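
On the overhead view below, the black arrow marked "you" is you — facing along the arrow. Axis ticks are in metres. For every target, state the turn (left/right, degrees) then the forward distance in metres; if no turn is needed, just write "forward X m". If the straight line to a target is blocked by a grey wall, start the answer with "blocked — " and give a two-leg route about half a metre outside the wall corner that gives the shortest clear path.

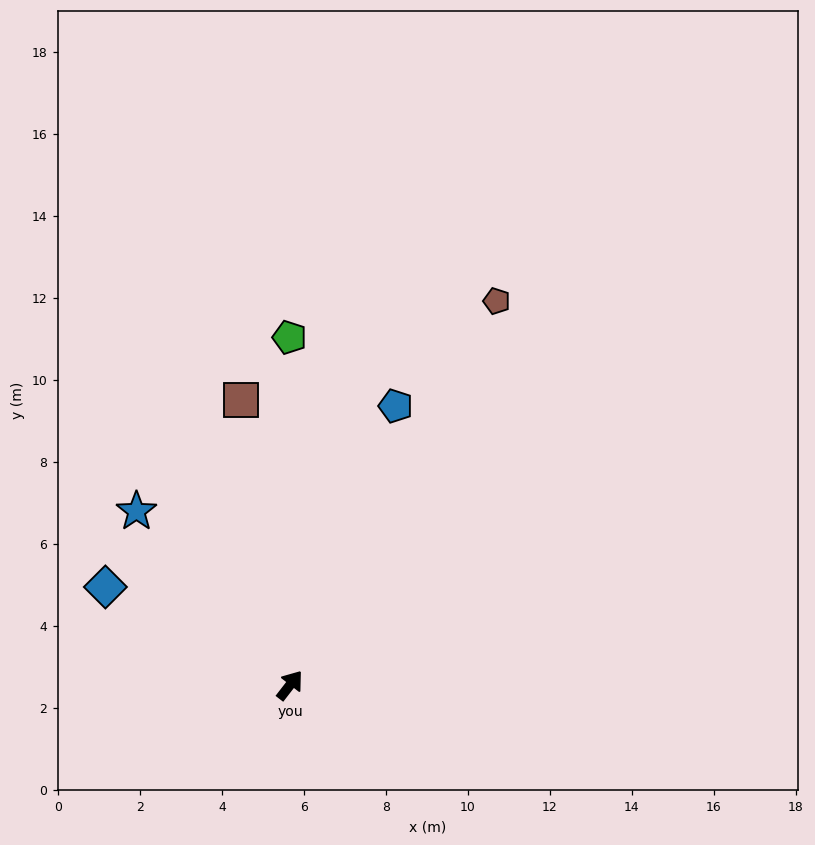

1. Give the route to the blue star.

turn left 79°, forward 5.7 m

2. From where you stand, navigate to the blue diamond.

turn left 100°, forward 5.1 m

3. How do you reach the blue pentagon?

turn left 17°, forward 7.3 m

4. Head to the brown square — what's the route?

turn left 47°, forward 7.1 m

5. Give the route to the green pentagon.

turn left 38°, forward 8.5 m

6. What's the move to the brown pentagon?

turn left 9°, forward 10.6 m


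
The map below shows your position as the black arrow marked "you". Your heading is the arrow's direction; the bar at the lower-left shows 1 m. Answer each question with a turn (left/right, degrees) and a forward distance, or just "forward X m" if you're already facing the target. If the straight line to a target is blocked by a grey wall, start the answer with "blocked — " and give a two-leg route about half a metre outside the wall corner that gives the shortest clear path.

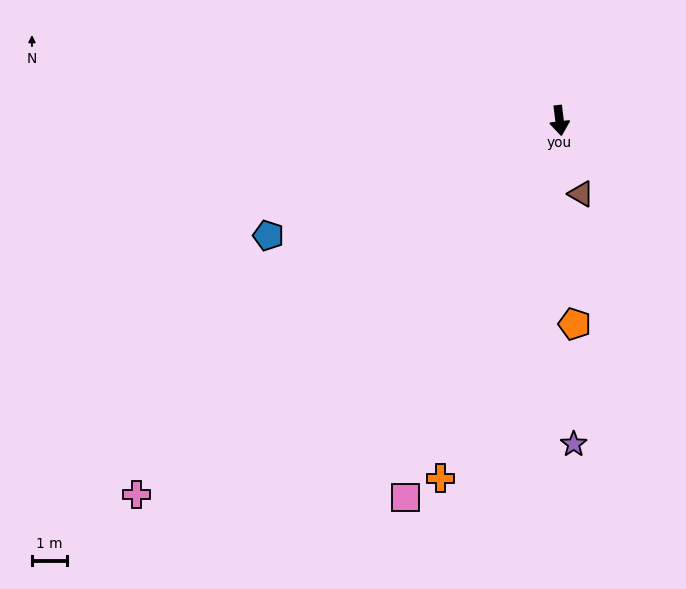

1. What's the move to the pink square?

turn right 29°, forward 11.7 m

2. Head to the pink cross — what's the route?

turn right 55°, forward 16.2 m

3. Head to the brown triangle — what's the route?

turn left 9°, forward 2.2 m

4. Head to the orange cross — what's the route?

turn right 25°, forward 10.8 m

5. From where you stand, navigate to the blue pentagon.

turn right 75°, forward 9.0 m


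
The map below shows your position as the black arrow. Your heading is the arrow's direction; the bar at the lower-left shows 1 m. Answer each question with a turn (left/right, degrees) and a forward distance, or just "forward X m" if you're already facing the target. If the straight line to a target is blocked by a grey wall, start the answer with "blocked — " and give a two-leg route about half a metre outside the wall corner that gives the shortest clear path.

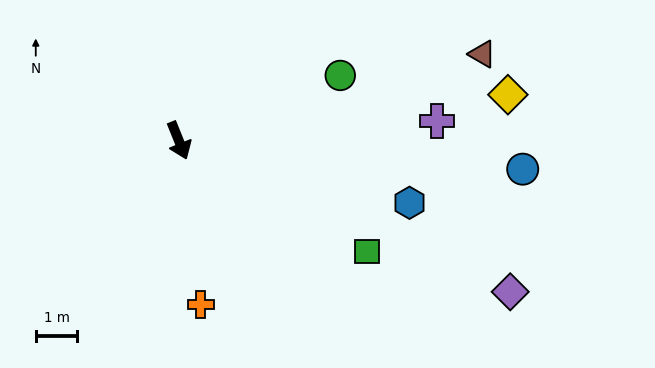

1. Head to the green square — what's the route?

turn left 38°, forward 5.3 m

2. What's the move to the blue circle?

turn left 63°, forward 8.3 m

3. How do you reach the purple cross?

turn left 72°, forward 6.2 m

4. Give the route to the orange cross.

turn right 14°, forward 4.0 m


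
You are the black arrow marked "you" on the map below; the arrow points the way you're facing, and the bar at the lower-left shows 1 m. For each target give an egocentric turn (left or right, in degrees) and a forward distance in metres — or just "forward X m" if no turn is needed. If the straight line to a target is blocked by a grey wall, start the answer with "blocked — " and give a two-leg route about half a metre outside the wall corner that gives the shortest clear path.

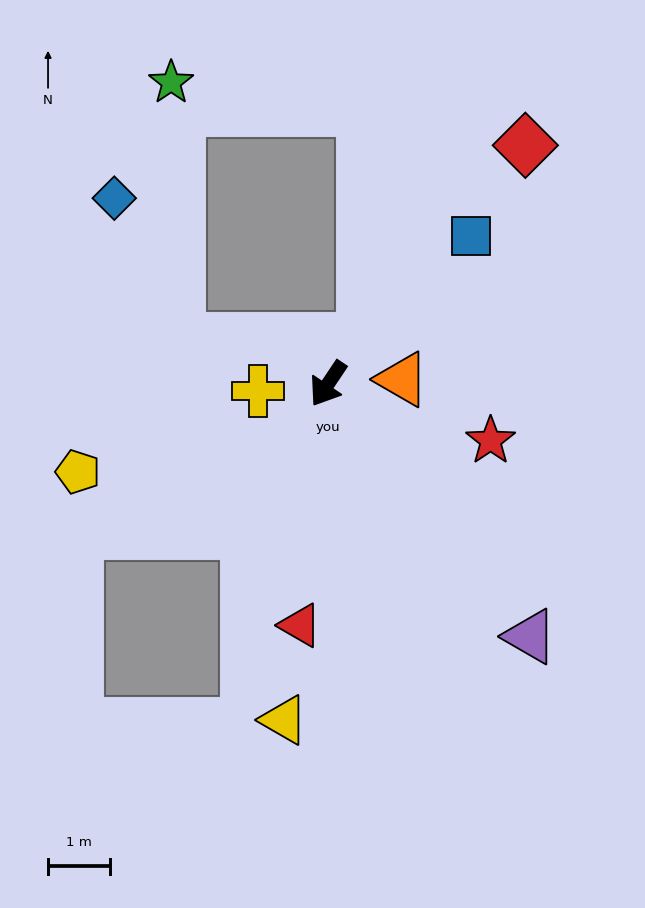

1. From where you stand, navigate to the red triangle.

turn left 27°, forward 3.9 m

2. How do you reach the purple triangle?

turn left 72°, forward 5.2 m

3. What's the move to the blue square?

turn left 170°, forward 3.3 m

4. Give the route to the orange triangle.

turn left 127°, forward 1.2 m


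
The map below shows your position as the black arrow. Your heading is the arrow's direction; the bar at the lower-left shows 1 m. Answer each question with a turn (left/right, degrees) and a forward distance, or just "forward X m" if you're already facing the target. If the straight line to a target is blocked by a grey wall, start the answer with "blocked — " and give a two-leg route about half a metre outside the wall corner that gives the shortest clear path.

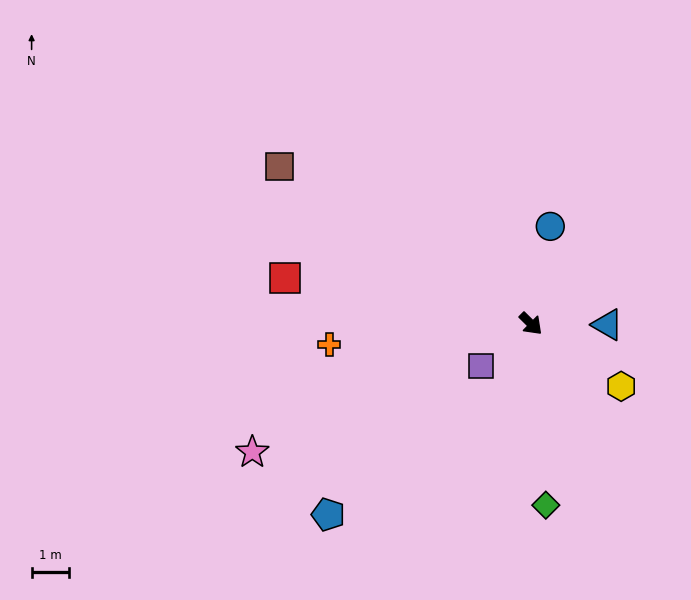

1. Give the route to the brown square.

turn right 167°, forward 8.0 m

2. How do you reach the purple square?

turn right 95°, forward 1.8 m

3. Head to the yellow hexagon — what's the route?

turn left 10°, forward 3.0 m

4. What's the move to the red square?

turn right 146°, forward 6.8 m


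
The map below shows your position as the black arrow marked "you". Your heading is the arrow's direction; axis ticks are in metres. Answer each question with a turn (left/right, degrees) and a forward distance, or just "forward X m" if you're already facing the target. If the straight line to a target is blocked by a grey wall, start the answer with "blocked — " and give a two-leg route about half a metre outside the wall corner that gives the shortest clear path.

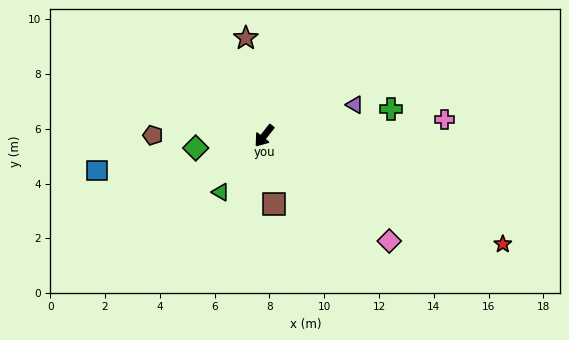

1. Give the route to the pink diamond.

turn left 88°, forward 6.0 m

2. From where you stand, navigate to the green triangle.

forward 2.6 m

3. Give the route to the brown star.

turn right 131°, forward 3.6 m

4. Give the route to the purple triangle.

turn left 147°, forward 3.5 m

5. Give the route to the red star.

turn left 104°, forward 9.6 m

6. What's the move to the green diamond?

turn right 42°, forward 2.5 m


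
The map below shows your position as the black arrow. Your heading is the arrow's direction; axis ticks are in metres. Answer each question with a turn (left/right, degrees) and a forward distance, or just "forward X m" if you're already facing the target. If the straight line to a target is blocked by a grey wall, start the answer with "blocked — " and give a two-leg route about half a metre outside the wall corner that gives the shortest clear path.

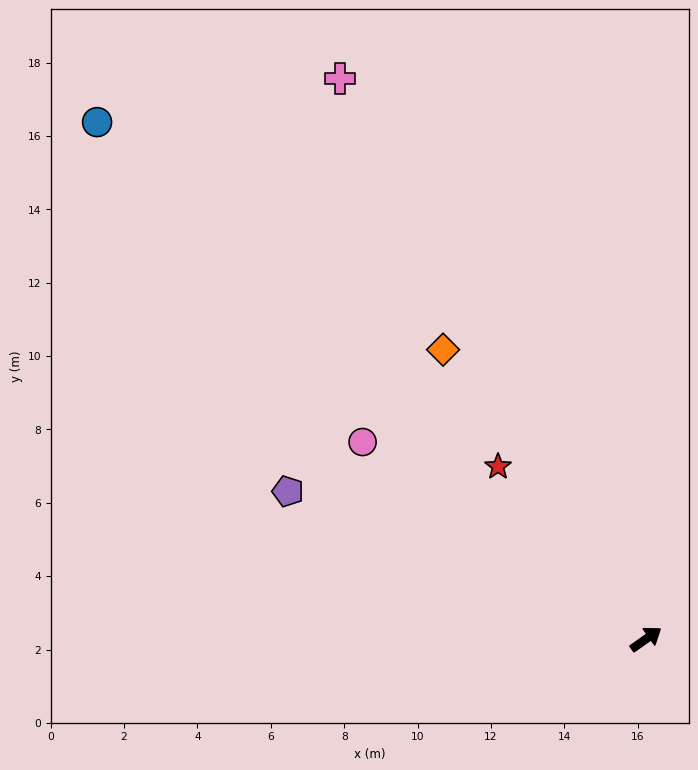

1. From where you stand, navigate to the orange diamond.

turn left 90°, forward 9.6 m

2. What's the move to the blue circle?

turn left 101°, forward 20.6 m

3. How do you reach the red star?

turn left 95°, forward 6.2 m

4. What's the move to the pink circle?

turn left 110°, forward 9.4 m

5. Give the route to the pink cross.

turn left 83°, forward 17.4 m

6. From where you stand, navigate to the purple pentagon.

turn left 122°, forward 10.6 m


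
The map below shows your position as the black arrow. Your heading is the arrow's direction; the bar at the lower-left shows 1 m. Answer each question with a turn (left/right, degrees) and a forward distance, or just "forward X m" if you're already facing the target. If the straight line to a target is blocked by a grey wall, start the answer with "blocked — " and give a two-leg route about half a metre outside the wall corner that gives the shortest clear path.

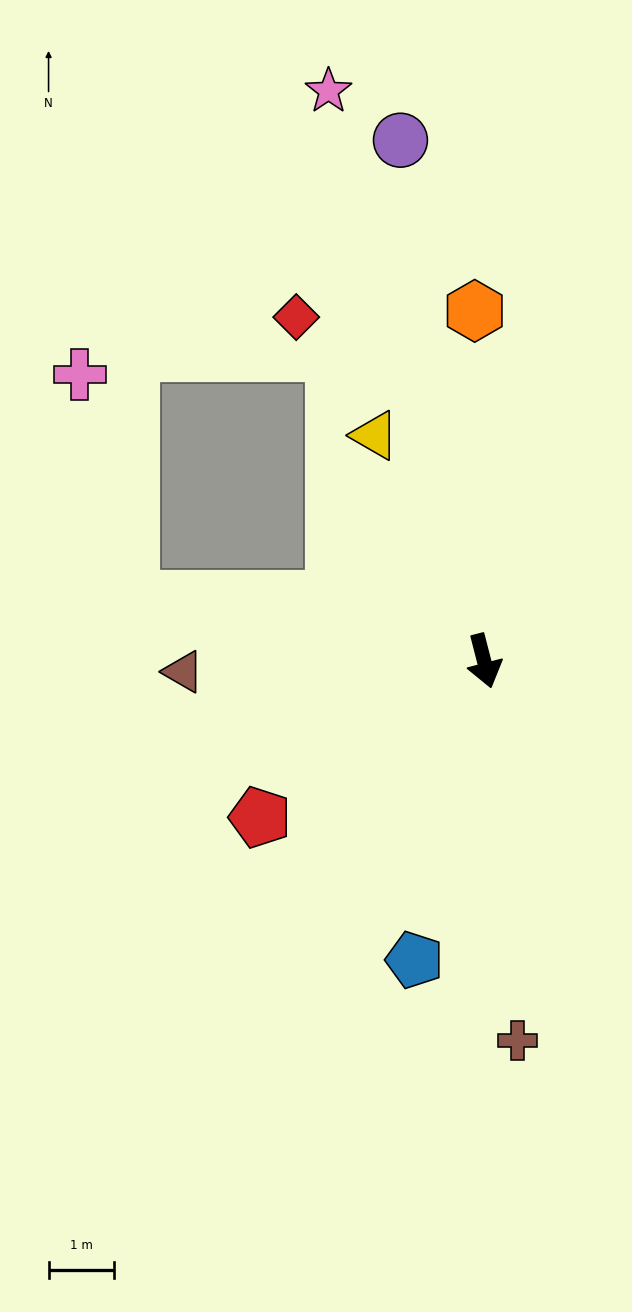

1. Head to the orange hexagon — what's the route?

turn left 167°, forward 5.4 m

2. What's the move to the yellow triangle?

turn right 169°, forward 3.8 m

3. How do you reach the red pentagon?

turn right 70°, forward 4.2 m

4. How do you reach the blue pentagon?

turn right 28°, forward 4.7 m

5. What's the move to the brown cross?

turn right 9°, forward 5.9 m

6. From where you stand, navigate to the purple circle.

turn left 175°, forward 8.1 m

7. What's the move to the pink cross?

blocked — turn right 114°, forward 5.5 m, then turn right 67°, forward 3.5 m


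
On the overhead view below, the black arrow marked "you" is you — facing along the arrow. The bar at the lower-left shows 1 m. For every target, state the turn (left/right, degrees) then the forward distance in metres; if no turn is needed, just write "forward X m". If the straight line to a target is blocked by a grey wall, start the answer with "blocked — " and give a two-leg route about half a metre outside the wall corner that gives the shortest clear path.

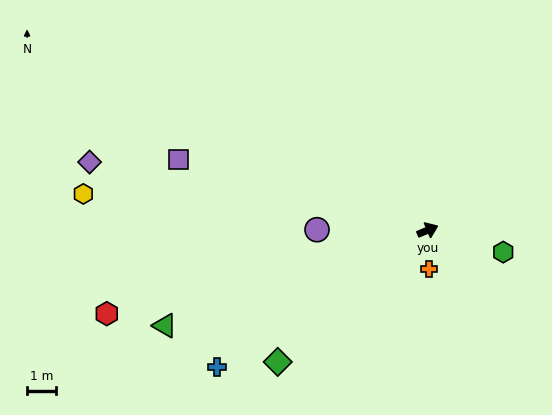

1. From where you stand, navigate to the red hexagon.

turn left 172°, forward 11.5 m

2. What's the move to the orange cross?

turn right 110°, forward 1.4 m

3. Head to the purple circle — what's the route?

turn left 157°, forward 3.8 m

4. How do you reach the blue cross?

turn right 170°, forward 8.7 m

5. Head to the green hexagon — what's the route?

turn right 39°, forward 2.7 m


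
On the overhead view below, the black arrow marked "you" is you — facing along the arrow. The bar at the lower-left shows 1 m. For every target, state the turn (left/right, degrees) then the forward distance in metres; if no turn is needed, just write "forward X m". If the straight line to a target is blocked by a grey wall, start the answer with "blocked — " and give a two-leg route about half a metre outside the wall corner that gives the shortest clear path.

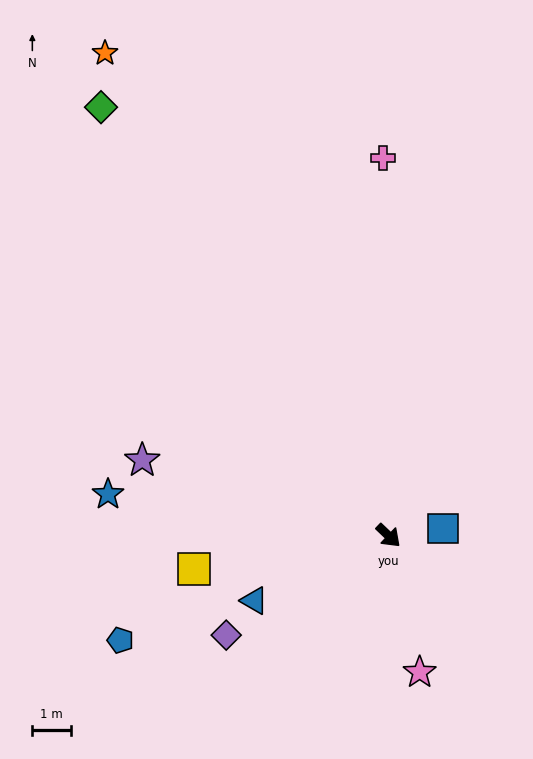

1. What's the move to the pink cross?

turn left 134°, forward 9.9 m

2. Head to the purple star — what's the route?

turn right 153°, forward 6.7 m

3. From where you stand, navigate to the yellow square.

turn right 127°, forward 5.2 m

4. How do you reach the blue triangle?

turn right 111°, forward 3.9 m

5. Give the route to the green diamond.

turn left 167°, forward 13.5 m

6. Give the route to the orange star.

turn left 164°, forward 14.6 m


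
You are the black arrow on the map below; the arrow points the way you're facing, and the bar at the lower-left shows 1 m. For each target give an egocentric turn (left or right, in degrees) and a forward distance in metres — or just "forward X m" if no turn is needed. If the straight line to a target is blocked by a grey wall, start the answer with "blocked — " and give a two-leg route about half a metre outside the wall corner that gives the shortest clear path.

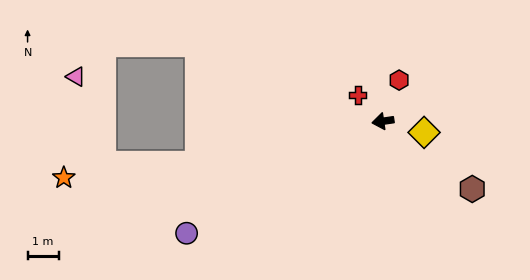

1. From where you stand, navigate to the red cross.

turn right 55°, forward 1.2 m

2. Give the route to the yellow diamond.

turn left 156°, forward 1.4 m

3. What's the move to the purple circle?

turn left 21°, forward 7.3 m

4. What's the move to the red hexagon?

turn right 120°, forward 1.4 m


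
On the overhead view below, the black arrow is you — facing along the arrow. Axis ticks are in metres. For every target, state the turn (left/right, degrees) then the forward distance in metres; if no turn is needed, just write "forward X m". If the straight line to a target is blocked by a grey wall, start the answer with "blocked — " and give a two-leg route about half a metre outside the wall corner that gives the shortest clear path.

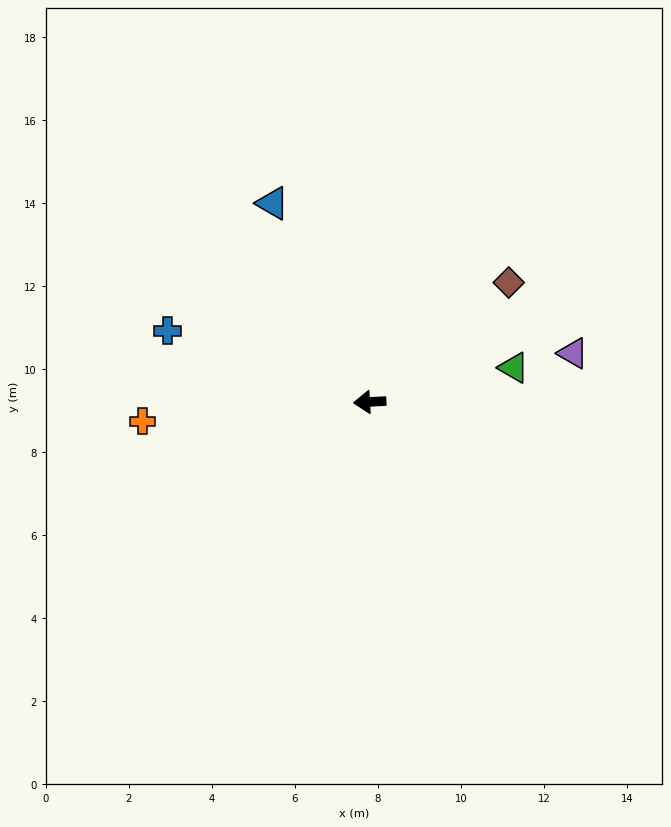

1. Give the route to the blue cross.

turn right 23°, forward 5.2 m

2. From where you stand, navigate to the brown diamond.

turn right 143°, forward 4.4 m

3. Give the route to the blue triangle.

turn right 67°, forward 5.3 m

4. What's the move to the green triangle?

turn right 170°, forward 3.6 m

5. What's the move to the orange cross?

forward 5.5 m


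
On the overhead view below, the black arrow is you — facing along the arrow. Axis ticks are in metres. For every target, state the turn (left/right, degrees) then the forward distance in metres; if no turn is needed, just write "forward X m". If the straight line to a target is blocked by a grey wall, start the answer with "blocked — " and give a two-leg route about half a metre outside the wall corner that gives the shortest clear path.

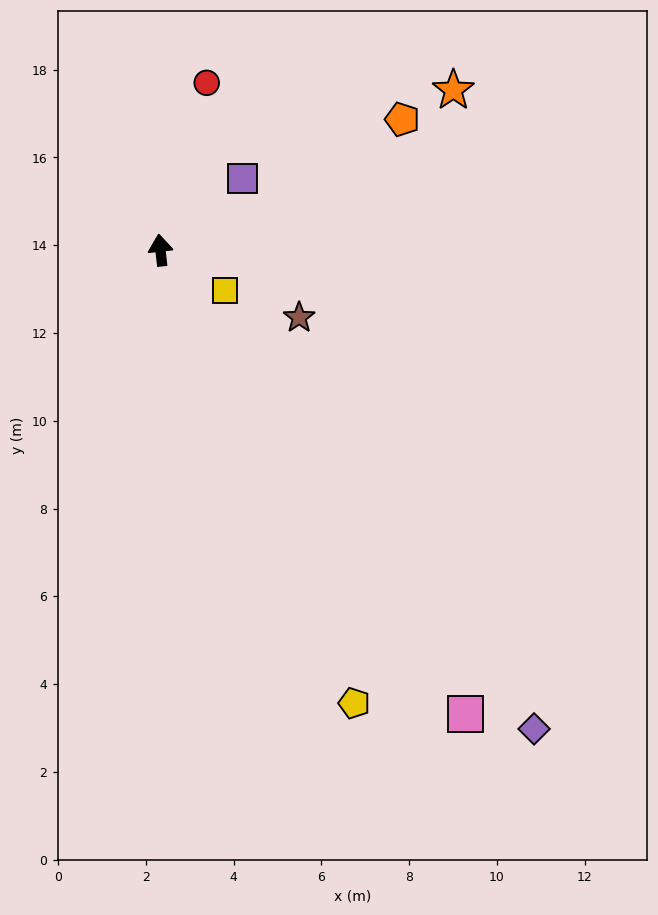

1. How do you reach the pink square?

turn right 153°, forward 12.7 m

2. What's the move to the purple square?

turn right 55°, forward 2.5 m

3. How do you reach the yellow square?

turn right 128°, forward 1.7 m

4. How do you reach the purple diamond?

turn right 148°, forward 13.8 m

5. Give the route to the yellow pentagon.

turn right 163°, forward 11.2 m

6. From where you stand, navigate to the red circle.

turn right 22°, forward 4.0 m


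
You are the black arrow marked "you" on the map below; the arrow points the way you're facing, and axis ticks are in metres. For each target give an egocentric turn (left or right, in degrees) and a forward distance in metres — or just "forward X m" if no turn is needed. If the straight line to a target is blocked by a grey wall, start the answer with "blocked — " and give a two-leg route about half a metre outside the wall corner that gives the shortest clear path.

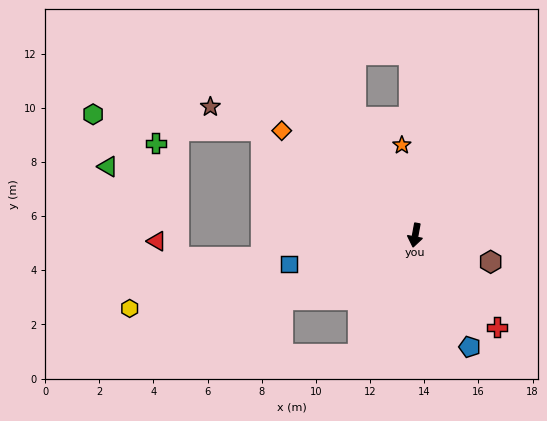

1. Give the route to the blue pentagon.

turn left 36°, forward 4.6 m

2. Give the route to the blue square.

turn right 67°, forward 4.8 m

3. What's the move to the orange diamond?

turn right 118°, forward 6.3 m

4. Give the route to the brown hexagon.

turn left 81°, forward 3.0 m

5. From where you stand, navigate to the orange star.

turn right 161°, forward 3.4 m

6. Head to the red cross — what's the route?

turn left 52°, forward 4.5 m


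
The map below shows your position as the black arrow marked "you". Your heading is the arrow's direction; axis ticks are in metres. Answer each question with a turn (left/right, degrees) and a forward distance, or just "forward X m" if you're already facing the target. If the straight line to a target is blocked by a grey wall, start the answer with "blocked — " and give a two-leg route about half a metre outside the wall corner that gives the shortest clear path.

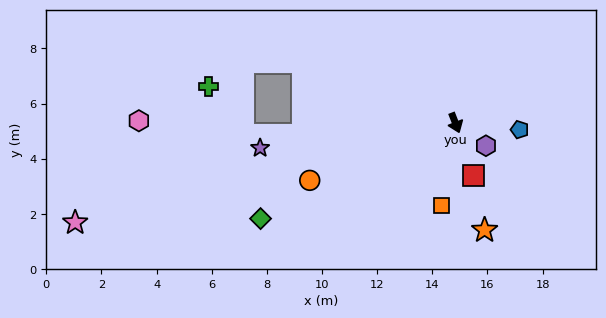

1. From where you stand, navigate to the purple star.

turn right 104°, forward 7.1 m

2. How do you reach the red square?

turn right 2°, forward 2.0 m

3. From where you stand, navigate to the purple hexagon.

turn left 32°, forward 1.4 m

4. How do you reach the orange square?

turn right 31°, forward 3.0 m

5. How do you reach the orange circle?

turn right 90°, forward 5.7 m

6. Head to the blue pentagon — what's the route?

turn left 63°, forward 2.3 m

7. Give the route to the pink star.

turn right 97°, forward 14.3 m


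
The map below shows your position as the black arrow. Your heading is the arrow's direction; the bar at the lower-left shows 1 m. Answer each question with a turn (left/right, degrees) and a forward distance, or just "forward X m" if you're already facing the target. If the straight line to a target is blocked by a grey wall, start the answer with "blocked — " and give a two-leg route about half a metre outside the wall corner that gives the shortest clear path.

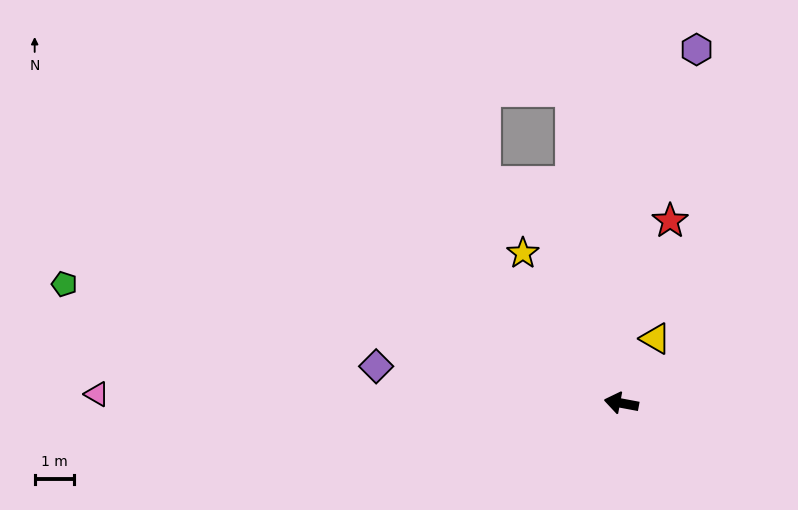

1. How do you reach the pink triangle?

turn left 10°, forward 13.4 m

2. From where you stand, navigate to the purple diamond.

turn left 2°, forward 6.3 m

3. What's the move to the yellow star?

turn right 46°, forward 4.6 m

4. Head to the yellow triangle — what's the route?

turn right 107°, forward 1.9 m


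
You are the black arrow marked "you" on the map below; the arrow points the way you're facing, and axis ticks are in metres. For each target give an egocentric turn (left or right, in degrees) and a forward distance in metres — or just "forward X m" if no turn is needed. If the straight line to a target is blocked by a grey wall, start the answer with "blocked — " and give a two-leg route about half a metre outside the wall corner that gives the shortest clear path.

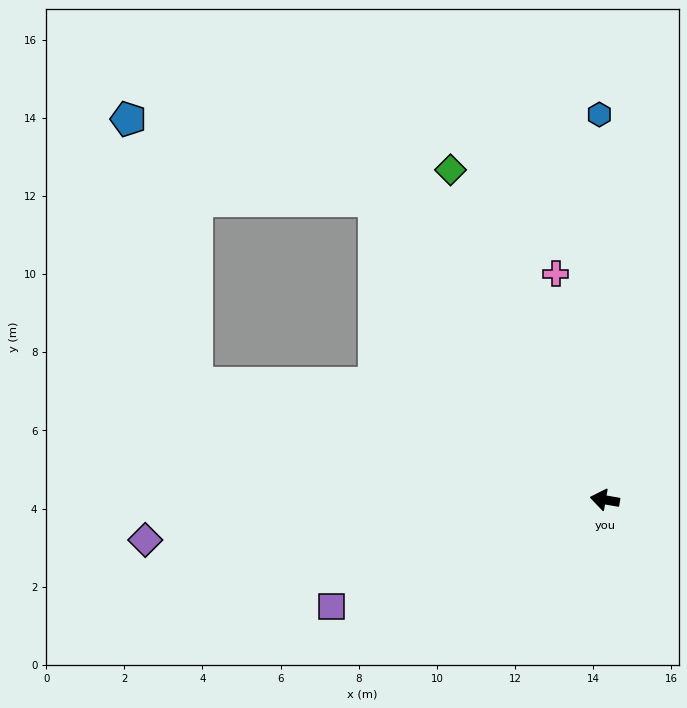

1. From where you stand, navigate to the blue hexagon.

turn right 79°, forward 9.9 m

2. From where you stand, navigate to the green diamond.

turn right 55°, forward 9.3 m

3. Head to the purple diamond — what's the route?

turn left 15°, forward 11.8 m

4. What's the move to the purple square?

turn left 31°, forward 7.5 m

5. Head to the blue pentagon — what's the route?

blocked — turn right 43°, forward 9.7 m, then turn left 35°, forward 6.6 m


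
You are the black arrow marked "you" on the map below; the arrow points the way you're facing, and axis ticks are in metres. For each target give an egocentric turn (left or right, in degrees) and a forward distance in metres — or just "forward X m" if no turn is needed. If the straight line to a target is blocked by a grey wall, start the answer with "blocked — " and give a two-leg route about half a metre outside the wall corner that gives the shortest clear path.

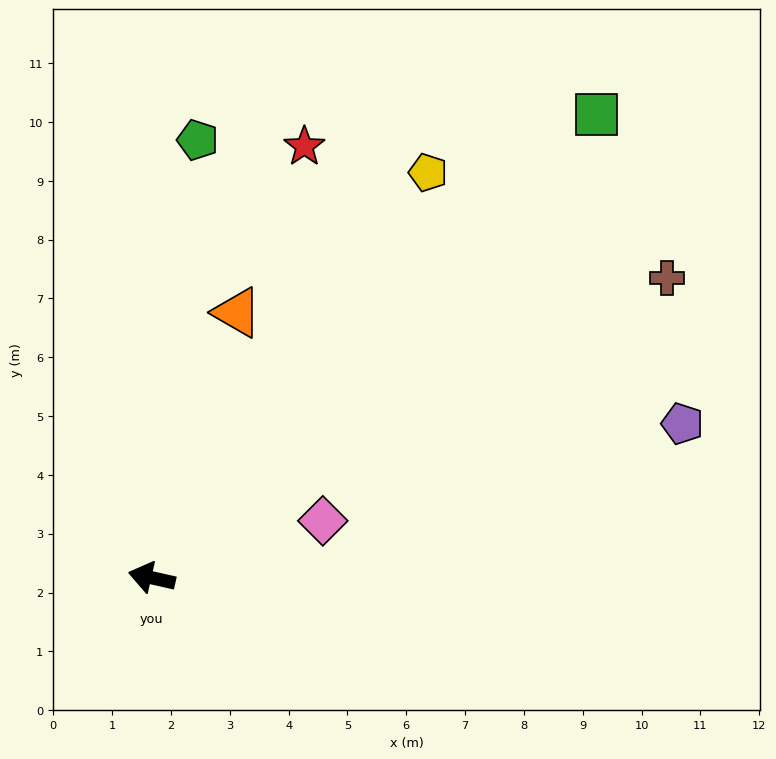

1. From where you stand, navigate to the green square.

turn right 121°, forward 10.9 m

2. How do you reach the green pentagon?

turn right 83°, forward 7.5 m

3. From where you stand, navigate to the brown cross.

turn right 137°, forward 10.1 m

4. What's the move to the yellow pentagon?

turn right 112°, forward 8.3 m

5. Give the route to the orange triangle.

turn right 95°, forward 4.7 m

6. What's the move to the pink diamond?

turn right 149°, forward 3.1 m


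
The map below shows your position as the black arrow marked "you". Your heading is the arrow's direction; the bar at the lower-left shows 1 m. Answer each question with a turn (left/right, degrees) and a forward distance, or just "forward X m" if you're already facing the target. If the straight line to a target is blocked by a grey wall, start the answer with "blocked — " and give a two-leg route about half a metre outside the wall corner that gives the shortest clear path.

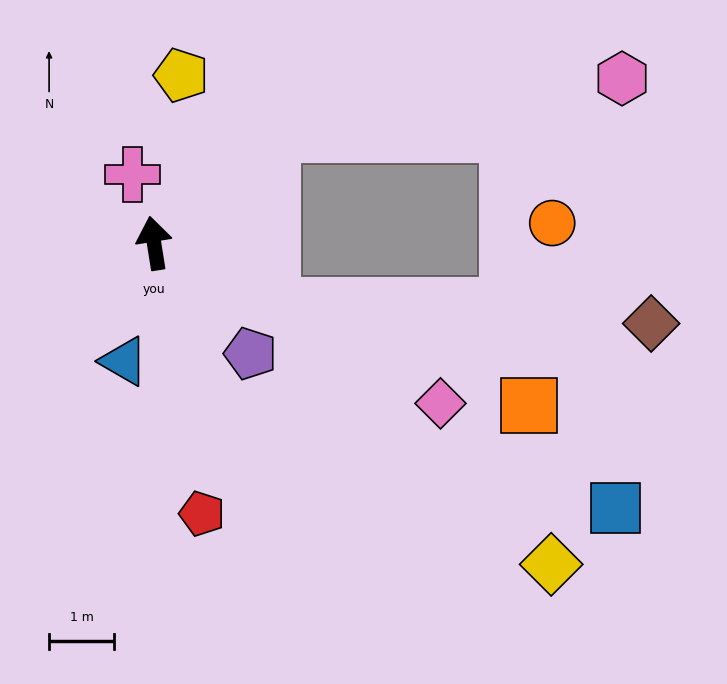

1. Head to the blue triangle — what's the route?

turn left 157°, forward 1.9 m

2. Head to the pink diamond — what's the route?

turn right 128°, forward 5.0 m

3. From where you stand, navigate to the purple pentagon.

turn right 148°, forward 2.2 m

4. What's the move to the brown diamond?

blocked — turn right 127°, forward 2.0 m, then turn left 25°, forward 5.8 m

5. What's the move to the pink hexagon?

blocked — turn right 57°, forward 2.5 m, then turn right 33°, forward 5.4 m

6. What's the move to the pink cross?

turn left 8°, forward 1.1 m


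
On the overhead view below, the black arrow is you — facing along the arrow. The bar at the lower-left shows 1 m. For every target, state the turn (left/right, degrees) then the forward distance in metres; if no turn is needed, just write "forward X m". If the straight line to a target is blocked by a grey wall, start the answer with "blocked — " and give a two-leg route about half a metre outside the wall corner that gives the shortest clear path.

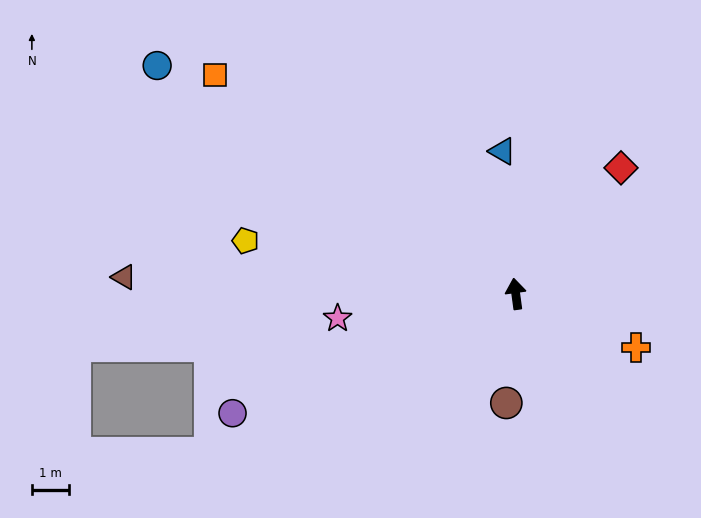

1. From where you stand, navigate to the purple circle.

turn left 105°, forward 8.3 m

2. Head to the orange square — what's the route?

turn left 46°, forward 10.0 m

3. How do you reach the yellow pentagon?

turn left 71°, forward 7.4 m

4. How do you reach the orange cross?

turn right 122°, forward 3.5 m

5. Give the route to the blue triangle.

turn right 2°, forward 3.8 m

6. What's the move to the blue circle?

turn left 50°, forward 11.4 m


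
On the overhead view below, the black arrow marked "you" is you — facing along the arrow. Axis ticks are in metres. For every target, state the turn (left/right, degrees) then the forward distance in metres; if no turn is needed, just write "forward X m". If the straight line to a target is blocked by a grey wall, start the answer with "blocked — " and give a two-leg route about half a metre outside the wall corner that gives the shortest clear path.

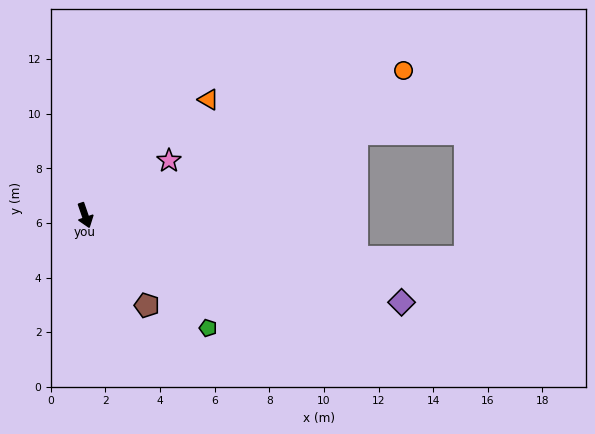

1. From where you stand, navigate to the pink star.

turn left 104°, forward 3.7 m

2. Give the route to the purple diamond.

turn left 56°, forward 12.0 m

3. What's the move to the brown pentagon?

turn left 15°, forward 4.0 m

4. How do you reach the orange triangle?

turn left 114°, forward 6.2 m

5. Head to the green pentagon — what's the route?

turn left 28°, forward 6.1 m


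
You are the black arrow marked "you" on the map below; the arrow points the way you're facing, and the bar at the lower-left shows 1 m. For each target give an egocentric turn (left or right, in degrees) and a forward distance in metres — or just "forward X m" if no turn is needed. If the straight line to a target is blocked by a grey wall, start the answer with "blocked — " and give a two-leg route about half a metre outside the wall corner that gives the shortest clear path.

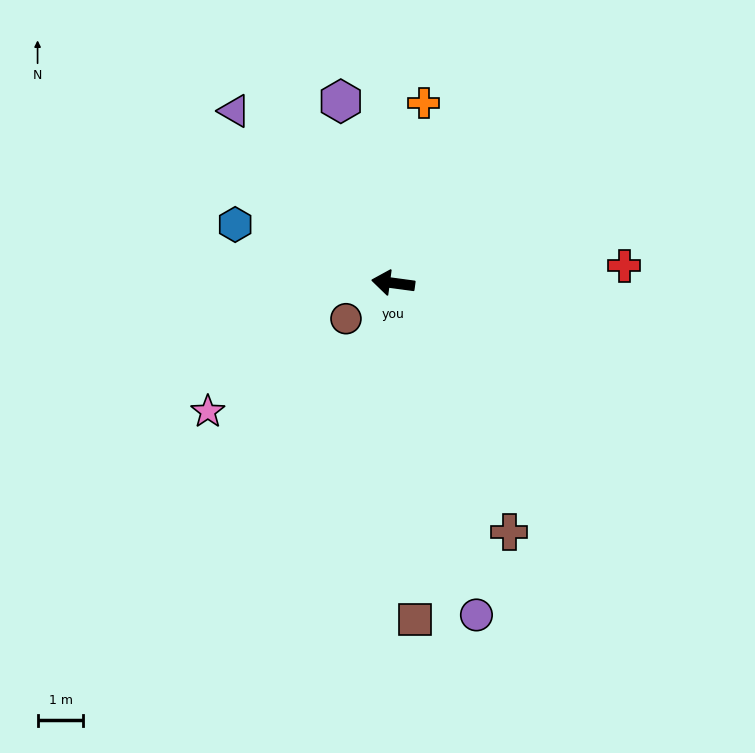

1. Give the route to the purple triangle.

turn right 40°, forward 5.1 m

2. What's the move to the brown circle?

turn left 45°, forward 1.3 m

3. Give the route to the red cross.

turn right 168°, forward 5.0 m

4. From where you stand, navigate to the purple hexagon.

turn right 66°, forward 4.1 m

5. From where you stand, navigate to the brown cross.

turn left 123°, forward 6.0 m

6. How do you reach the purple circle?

turn left 112°, forward 7.5 m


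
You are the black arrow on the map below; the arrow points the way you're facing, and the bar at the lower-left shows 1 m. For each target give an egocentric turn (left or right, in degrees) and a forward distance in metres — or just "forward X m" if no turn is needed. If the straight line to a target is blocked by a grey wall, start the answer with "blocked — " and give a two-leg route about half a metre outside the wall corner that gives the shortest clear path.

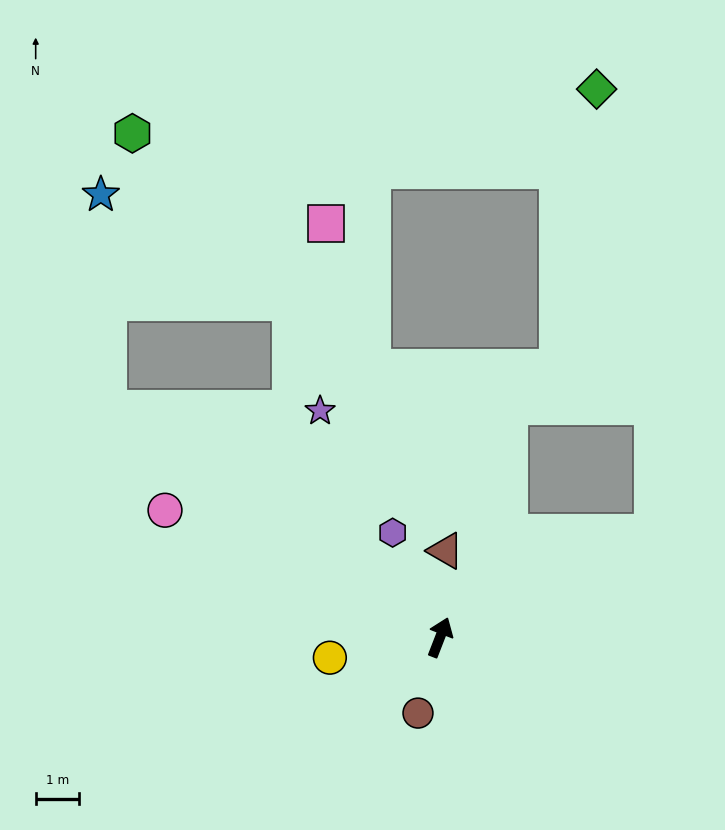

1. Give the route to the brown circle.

turn right 175°, forward 1.8 m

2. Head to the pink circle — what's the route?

turn left 86°, forward 7.0 m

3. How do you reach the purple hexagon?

turn left 46°, forward 2.6 m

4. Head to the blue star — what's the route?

blocked — turn left 77°, forward 9.3 m, then turn right 54°, forward 4.9 m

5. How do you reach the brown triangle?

turn left 18°, forward 2.0 m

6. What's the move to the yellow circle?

turn left 122°, forward 2.6 m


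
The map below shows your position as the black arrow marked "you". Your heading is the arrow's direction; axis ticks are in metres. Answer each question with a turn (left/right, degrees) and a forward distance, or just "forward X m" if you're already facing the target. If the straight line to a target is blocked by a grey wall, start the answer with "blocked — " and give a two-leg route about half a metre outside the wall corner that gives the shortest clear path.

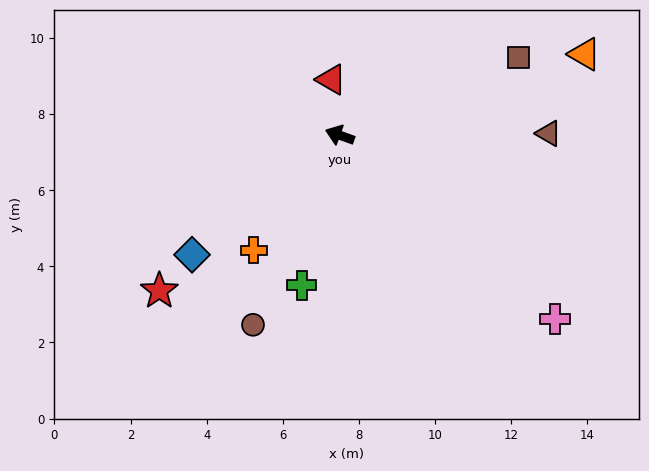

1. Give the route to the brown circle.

turn left 85°, forward 5.5 m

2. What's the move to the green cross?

turn left 96°, forward 4.1 m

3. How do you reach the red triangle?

turn right 61°, forward 1.5 m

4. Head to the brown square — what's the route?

turn right 137°, forward 5.1 m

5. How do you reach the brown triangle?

turn right 160°, forward 5.5 m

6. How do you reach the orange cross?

turn left 73°, forward 3.8 m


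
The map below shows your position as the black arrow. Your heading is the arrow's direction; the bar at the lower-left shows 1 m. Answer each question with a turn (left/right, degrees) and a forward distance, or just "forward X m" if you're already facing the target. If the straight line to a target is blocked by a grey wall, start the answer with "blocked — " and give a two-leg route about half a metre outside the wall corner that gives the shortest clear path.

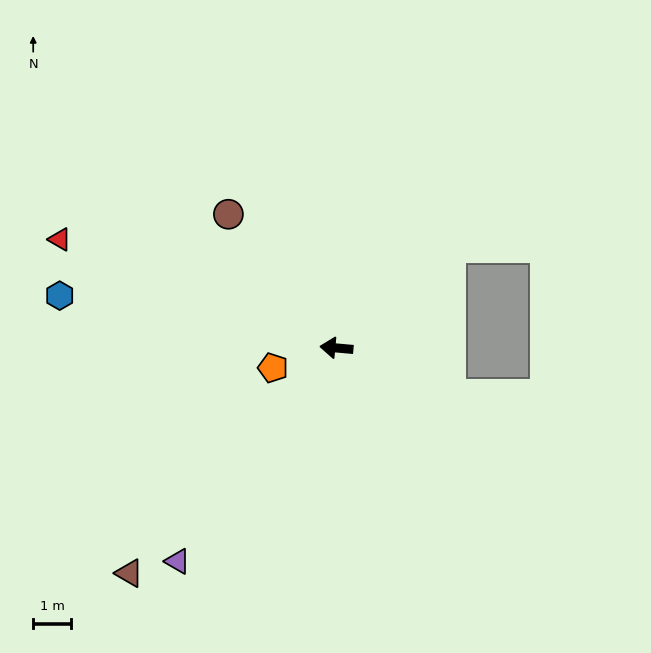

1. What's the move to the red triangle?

turn right 16°, forward 7.8 m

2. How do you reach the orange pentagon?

turn left 23°, forward 1.7 m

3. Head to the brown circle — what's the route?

turn right 46°, forward 4.5 m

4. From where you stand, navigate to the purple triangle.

turn left 58°, forward 7.0 m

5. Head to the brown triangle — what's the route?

turn left 53°, forward 8.0 m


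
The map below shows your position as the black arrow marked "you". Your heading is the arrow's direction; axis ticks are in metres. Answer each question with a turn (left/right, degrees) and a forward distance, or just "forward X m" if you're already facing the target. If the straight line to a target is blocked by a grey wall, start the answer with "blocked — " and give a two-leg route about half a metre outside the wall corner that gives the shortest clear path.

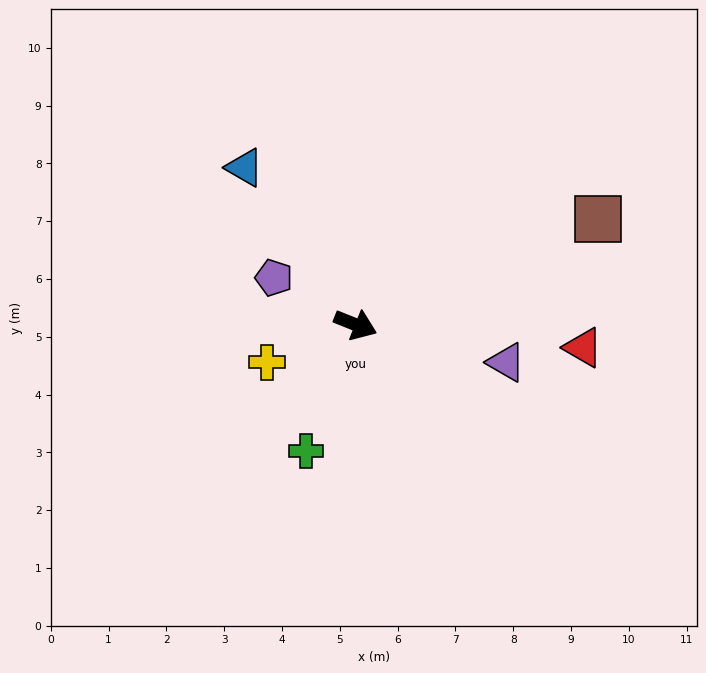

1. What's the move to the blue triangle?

turn left 147°, forward 3.3 m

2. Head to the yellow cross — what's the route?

turn right 135°, forward 1.7 m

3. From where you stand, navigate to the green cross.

turn right 90°, forward 2.3 m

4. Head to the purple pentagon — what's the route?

turn left 172°, forward 1.6 m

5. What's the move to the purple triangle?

turn left 8°, forward 2.7 m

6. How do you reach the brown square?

turn left 45°, forward 4.6 m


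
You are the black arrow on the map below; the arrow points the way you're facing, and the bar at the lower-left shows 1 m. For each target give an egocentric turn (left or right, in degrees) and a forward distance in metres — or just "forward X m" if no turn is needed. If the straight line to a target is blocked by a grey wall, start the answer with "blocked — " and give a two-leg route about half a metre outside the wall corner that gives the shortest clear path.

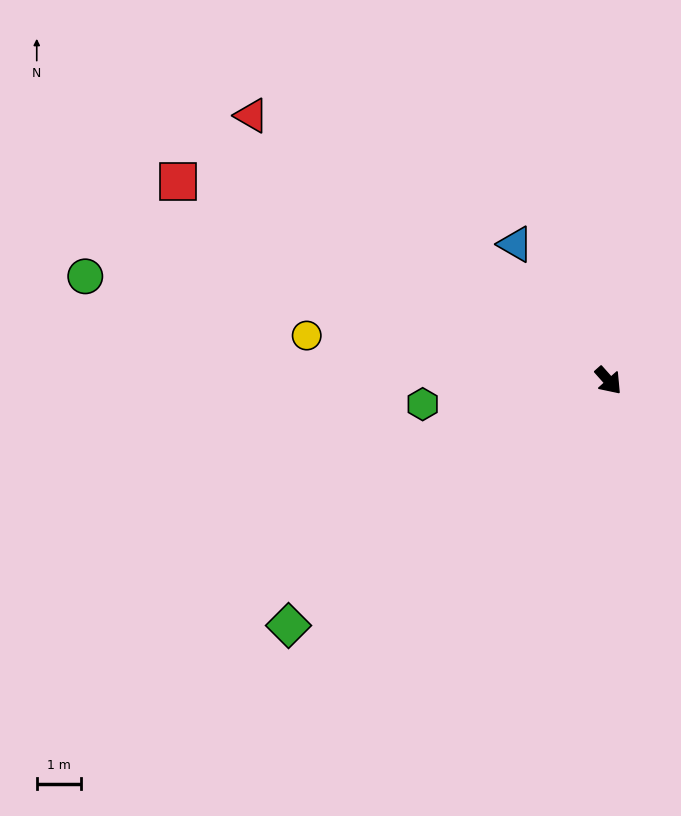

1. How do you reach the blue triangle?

turn left 173°, forward 3.7 m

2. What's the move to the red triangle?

turn right 168°, forward 10.0 m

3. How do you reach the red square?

turn right 156°, forward 10.6 m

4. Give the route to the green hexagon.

turn right 124°, forward 4.2 m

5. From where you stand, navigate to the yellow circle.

turn right 140°, forward 6.8 m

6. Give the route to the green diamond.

turn right 94°, forward 9.0 m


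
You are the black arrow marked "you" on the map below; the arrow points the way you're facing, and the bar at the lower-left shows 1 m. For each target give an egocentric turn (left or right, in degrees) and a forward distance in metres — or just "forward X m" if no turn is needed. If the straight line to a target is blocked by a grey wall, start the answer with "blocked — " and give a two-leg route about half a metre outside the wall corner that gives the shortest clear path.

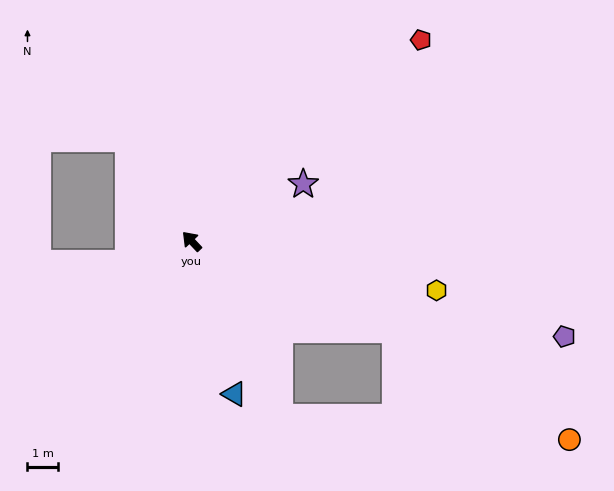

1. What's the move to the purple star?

turn right 106°, forward 4.1 m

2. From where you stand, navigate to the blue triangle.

turn left 152°, forward 5.2 m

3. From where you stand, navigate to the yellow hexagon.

turn right 145°, forward 8.1 m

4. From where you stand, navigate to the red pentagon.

turn right 92°, forward 9.9 m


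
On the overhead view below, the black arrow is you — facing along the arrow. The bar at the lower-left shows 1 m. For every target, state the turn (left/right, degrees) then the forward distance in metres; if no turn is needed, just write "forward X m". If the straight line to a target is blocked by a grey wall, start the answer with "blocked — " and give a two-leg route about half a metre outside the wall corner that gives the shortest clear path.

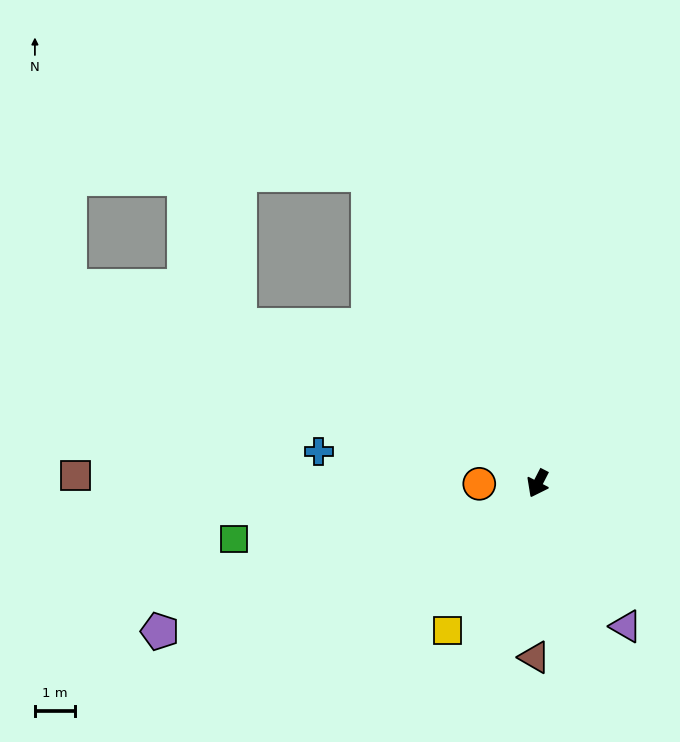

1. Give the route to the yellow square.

turn right 4°, forward 4.3 m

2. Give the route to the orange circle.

turn right 62°, forward 1.4 m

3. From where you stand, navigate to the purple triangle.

turn left 59°, forward 4.1 m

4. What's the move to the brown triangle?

turn left 26°, forward 4.3 m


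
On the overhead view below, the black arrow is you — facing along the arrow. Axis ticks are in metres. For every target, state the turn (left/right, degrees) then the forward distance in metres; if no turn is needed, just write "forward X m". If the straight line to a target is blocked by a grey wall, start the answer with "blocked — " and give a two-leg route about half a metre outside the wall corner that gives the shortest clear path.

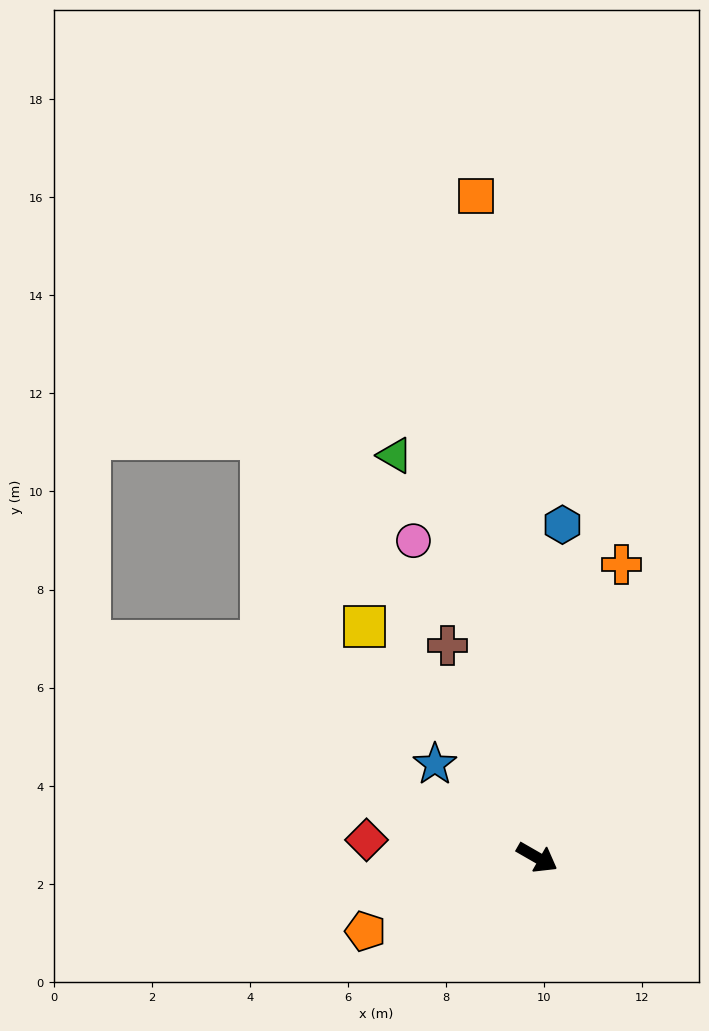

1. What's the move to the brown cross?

turn left 143°, forward 4.7 m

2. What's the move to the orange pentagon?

turn right 127°, forward 3.8 m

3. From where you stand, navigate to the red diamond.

turn right 156°, forward 3.5 m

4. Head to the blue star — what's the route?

turn left 168°, forward 2.8 m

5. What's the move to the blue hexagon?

turn left 116°, forward 6.8 m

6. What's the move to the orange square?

turn left 125°, forward 13.5 m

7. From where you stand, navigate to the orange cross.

turn left 104°, forward 6.2 m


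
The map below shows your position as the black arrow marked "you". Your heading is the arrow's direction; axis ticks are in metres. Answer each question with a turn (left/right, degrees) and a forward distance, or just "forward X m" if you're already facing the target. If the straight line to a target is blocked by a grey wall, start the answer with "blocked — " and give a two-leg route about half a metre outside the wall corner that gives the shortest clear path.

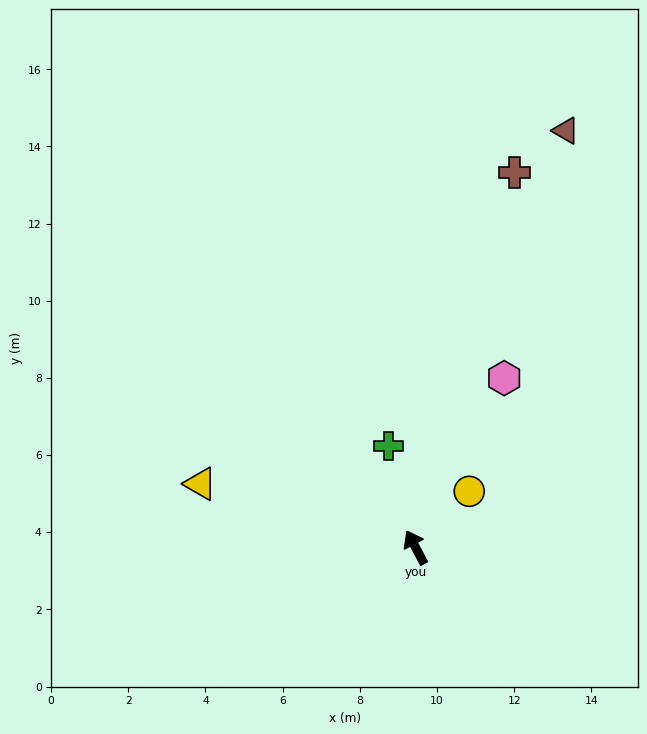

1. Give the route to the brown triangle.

turn right 48°, forward 11.5 m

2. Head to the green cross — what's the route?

turn right 13°, forward 2.7 m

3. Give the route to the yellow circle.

turn right 72°, forward 2.0 m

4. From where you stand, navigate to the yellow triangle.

turn left 46°, forward 5.8 m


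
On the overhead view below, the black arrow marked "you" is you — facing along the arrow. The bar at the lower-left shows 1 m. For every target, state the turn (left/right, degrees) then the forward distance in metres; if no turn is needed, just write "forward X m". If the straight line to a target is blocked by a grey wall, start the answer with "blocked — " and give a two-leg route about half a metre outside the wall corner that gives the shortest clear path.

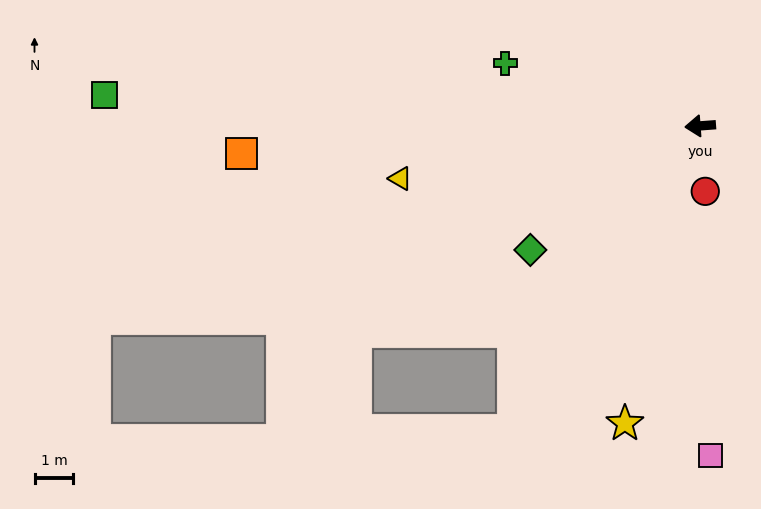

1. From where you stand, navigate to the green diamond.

turn left 32°, forward 5.4 m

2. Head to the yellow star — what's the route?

turn left 72°, forward 7.9 m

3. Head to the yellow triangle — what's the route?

turn left 6°, forward 7.8 m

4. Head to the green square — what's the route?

turn right 7°, forward 15.3 m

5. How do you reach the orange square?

forward 11.8 m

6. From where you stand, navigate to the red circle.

turn left 90°, forward 1.7 m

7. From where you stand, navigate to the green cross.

turn right 22°, forward 5.3 m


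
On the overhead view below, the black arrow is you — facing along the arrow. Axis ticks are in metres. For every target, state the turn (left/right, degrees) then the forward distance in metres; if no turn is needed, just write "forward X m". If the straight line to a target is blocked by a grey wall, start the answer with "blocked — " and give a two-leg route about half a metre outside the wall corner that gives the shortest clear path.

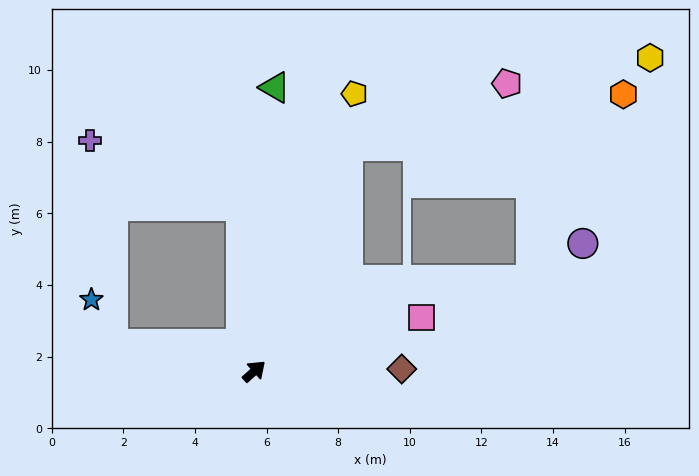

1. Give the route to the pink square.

turn right 24°, forward 4.9 m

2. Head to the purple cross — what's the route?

blocked — turn left 53°, forward 4.6 m, then turn left 62°, forward 4.6 m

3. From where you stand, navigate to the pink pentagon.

blocked — turn left 25°, forward 6.8 m, then turn right 46°, forward 4.8 m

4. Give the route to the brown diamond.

turn right 41°, forward 4.1 m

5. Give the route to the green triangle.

turn left 44°, forward 7.9 m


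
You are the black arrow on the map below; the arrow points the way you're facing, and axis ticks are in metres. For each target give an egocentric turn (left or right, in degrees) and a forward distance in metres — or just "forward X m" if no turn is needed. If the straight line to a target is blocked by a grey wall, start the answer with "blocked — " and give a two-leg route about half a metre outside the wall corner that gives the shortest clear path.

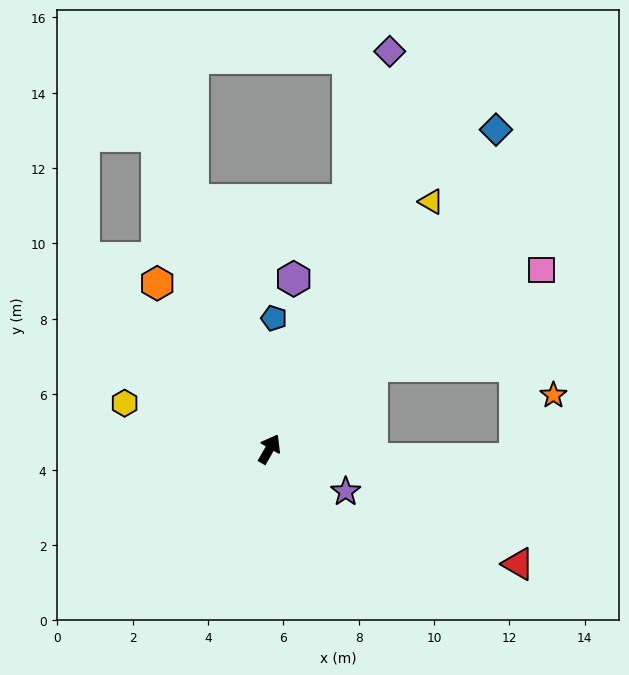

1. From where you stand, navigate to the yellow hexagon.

turn left 102°, forward 4.0 m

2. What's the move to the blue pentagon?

turn left 28°, forward 3.5 m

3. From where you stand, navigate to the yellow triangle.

turn right 3°, forward 7.8 m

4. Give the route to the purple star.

turn right 90°, forward 2.3 m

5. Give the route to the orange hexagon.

turn left 64°, forward 5.3 m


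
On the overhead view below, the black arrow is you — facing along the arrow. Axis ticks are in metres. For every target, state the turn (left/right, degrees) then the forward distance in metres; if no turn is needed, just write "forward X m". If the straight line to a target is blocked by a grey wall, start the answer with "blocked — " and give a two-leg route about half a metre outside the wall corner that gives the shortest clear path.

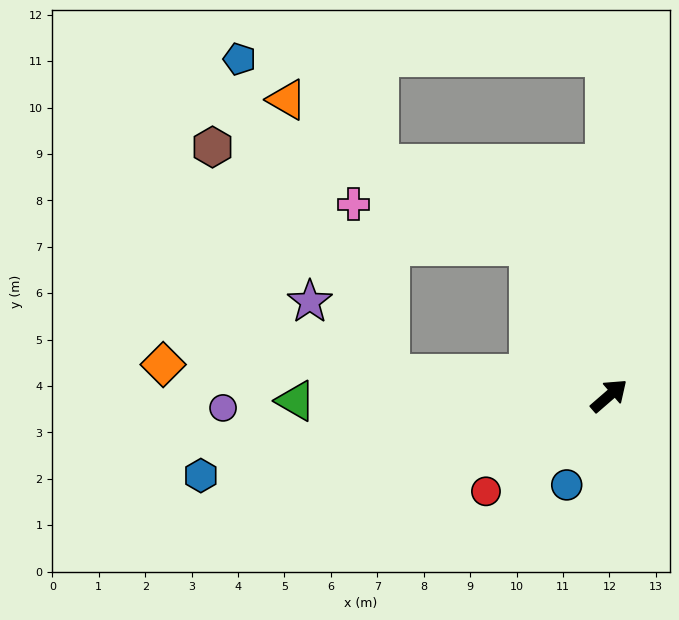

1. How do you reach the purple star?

blocked — turn left 133°, forward 4.7 m, then turn right 36°, forward 2.3 m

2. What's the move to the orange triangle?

blocked — turn left 133°, forward 4.7 m, then turn right 63°, forward 6.3 m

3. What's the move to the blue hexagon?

turn left 150°, forward 9.0 m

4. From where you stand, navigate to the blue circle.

turn right 156°, forward 2.1 m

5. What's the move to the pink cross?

blocked — turn left 77°, forward 3.7 m, then turn left 49°, forward 3.9 m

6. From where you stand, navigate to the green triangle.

turn left 140°, forward 6.7 m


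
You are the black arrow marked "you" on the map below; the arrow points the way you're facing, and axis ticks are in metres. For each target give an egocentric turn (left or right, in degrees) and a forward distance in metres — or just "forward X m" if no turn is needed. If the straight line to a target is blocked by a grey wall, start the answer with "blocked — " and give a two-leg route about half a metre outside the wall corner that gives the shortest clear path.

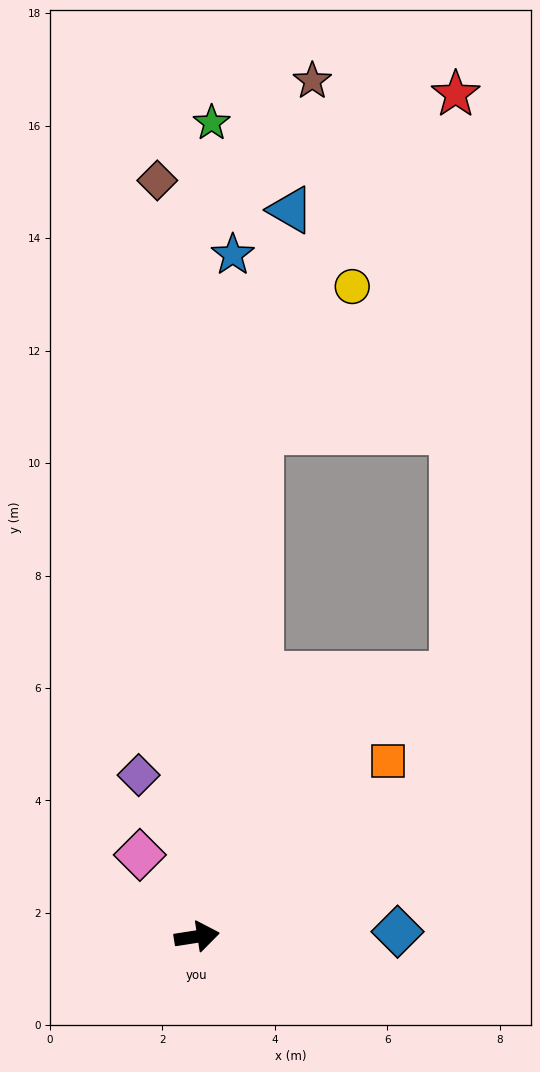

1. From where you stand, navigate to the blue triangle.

turn left 74°, forward 13.0 m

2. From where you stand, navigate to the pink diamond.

turn left 116°, forward 1.8 m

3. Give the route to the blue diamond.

turn right 7°, forward 3.6 m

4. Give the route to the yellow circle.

blocked — turn left 74°, forward 9.1 m, then turn right 26°, forward 3.1 m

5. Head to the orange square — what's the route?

turn left 34°, forward 4.6 m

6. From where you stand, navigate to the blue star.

turn left 78°, forward 12.1 m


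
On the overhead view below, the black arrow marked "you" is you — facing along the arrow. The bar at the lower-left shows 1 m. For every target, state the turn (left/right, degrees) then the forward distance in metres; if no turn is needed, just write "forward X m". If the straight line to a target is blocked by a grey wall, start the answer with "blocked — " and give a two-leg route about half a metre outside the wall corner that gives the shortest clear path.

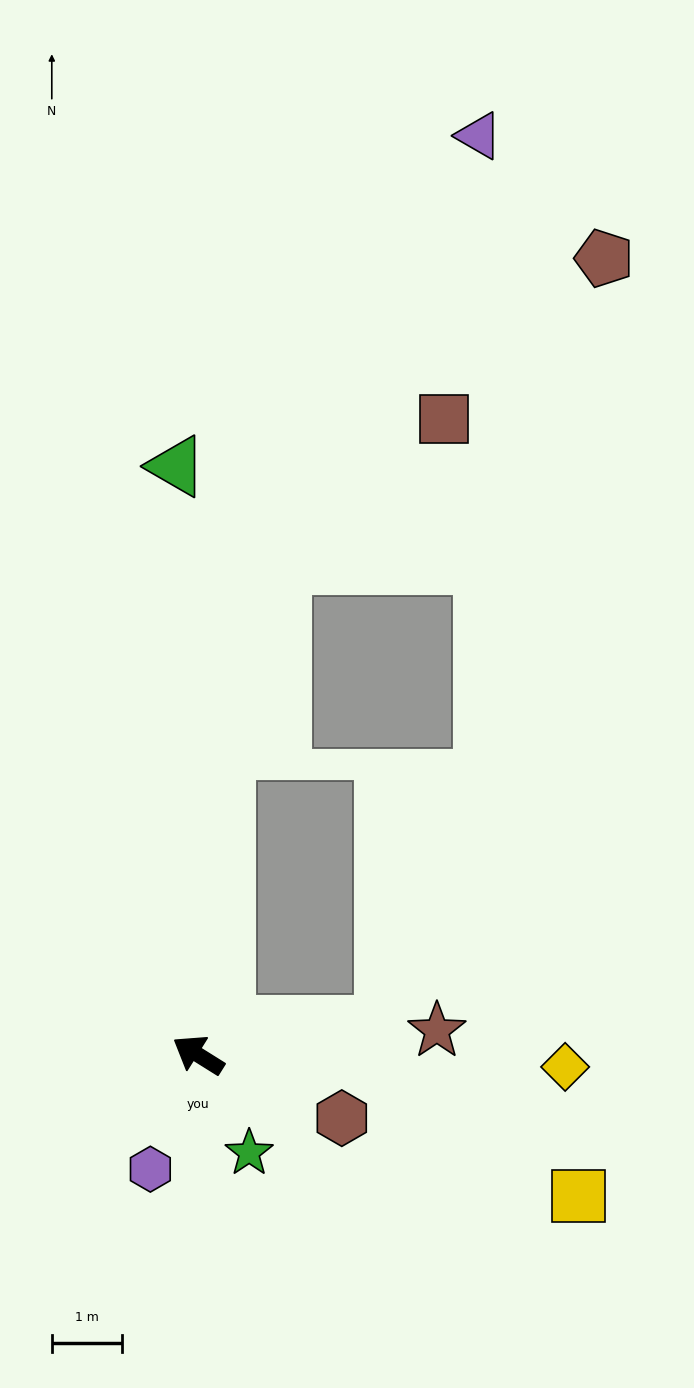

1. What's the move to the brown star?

turn right 142°, forward 3.4 m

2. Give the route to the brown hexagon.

turn right 172°, forward 2.2 m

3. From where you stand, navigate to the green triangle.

turn right 56°, forward 8.4 m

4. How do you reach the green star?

turn left 150°, forward 1.6 m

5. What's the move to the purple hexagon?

turn left 99°, forward 1.8 m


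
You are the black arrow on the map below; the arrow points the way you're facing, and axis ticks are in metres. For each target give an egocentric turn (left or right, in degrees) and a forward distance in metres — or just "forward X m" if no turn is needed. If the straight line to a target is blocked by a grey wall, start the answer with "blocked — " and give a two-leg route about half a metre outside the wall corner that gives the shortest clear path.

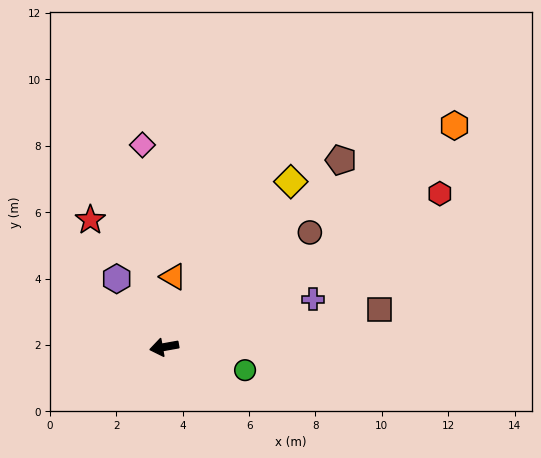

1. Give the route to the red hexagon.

turn right 161°, forward 9.5 m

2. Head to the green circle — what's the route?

turn left 154°, forward 2.5 m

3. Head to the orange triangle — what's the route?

turn right 107°, forward 2.1 m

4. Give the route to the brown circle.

turn right 152°, forward 5.6 m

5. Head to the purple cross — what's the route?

turn right 172°, forward 4.7 m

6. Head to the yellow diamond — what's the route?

turn right 138°, forward 6.3 m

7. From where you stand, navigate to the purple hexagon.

turn right 65°, forward 2.5 m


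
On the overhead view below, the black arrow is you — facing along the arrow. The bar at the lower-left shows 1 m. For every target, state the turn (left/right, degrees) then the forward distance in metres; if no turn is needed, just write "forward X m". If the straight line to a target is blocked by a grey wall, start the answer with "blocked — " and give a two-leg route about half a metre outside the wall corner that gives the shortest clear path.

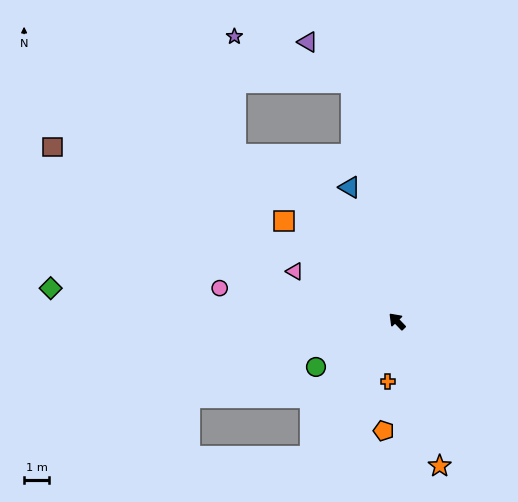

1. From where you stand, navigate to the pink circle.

turn left 36°, forward 7.2 m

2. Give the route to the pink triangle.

turn left 20°, forward 4.5 m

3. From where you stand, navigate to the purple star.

blocked — turn right 33°, forward 9.7 m, then turn left 58°, forward 5.0 m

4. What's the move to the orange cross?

turn left 128°, forward 2.4 m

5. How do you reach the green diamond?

turn left 41°, forward 13.9 m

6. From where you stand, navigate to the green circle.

turn left 76°, forward 3.7 m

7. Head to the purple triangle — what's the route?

blocked — turn right 33°, forward 9.7 m, then turn left 36°, forward 2.4 m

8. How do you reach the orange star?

turn left 153°, forward 6.0 m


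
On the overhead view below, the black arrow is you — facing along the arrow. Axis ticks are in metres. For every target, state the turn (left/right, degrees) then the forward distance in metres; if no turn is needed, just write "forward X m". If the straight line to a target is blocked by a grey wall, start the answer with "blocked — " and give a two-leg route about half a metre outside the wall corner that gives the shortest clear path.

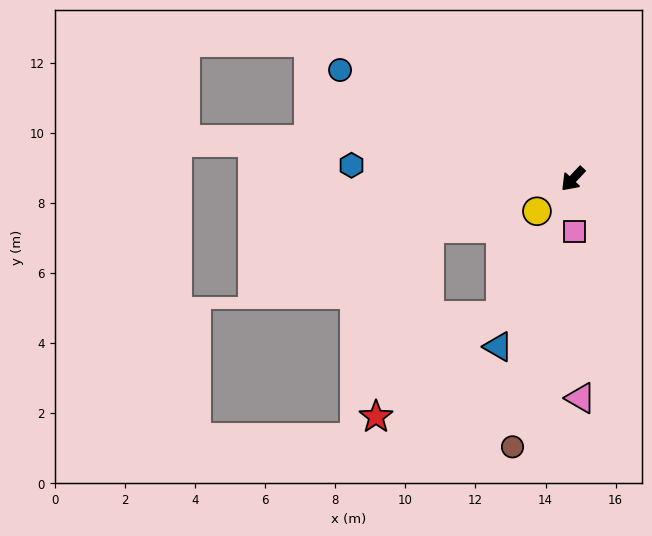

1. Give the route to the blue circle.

turn right 72°, forward 7.3 m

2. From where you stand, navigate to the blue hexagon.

turn right 50°, forward 6.3 m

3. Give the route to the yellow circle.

turn right 5°, forward 1.4 m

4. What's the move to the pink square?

turn left 45°, forward 1.5 m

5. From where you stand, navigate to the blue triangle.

turn left 19°, forward 5.2 m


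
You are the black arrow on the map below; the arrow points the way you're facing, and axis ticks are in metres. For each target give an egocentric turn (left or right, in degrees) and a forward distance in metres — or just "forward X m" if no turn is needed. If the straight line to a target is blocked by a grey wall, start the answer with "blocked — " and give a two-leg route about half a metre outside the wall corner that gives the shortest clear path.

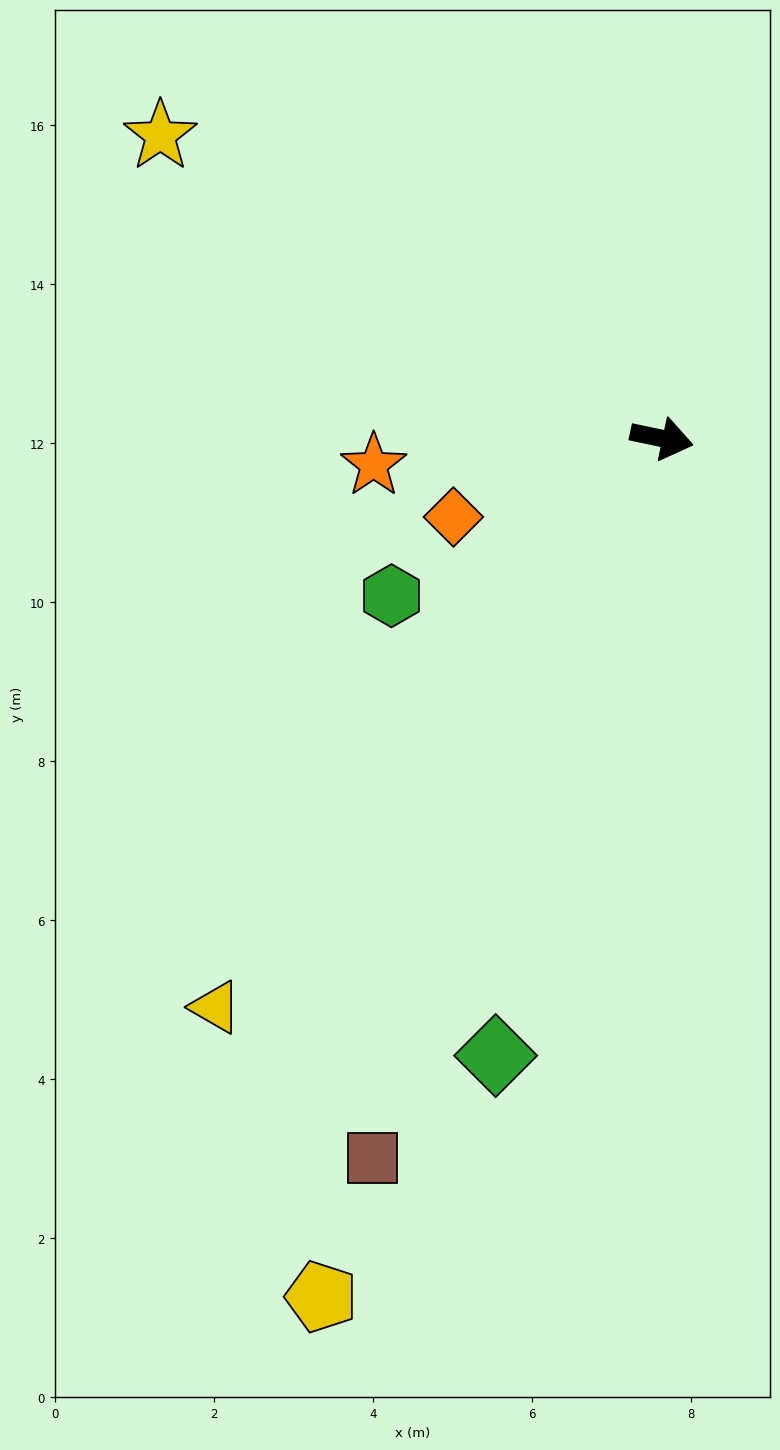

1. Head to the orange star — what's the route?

turn right 163°, forward 3.6 m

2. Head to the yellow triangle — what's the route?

turn right 116°, forward 9.1 m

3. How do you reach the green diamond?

turn right 93°, forward 8.0 m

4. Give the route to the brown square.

turn right 100°, forward 9.8 m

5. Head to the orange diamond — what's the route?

turn right 147°, forward 2.8 m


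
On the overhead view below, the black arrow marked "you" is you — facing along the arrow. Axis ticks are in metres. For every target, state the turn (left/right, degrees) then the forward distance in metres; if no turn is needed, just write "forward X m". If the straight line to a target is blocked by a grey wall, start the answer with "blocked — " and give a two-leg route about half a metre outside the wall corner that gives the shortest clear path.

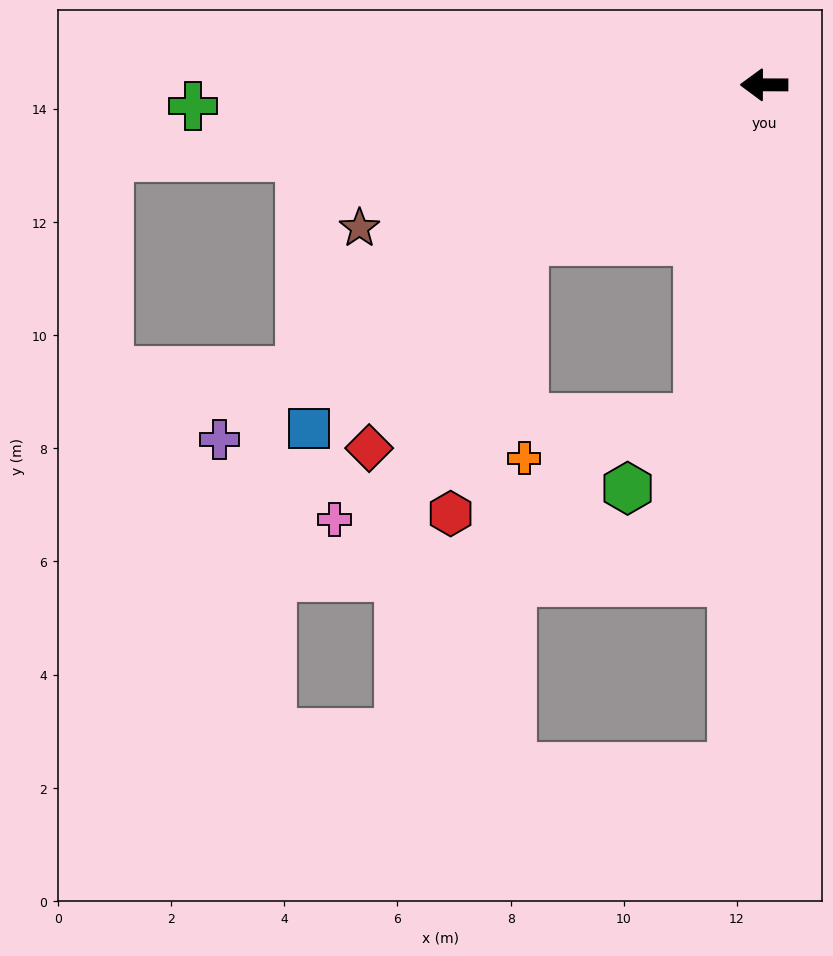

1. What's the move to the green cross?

turn left 2°, forward 10.1 m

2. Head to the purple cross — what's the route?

turn left 33°, forward 11.5 m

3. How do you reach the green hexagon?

blocked — turn left 79°, forward 6.0 m, then turn right 33°, forward 1.8 m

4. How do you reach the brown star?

turn left 20°, forward 7.6 m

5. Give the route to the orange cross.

blocked — turn left 33°, forward 5.1 m, then turn left 57°, forward 3.8 m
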